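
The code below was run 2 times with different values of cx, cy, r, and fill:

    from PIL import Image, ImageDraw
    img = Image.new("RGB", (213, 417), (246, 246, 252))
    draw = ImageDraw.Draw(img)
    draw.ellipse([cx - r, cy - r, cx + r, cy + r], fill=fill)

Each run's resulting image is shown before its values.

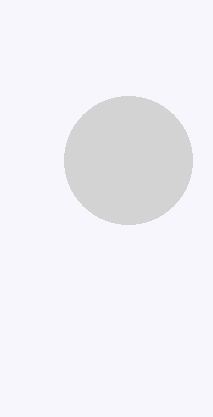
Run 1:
cx = 128
cy = 160
r = 64
fill = 'lightgray'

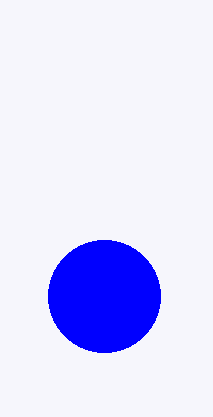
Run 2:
cx = 104, cy = 296, r = 56, fill = 'blue'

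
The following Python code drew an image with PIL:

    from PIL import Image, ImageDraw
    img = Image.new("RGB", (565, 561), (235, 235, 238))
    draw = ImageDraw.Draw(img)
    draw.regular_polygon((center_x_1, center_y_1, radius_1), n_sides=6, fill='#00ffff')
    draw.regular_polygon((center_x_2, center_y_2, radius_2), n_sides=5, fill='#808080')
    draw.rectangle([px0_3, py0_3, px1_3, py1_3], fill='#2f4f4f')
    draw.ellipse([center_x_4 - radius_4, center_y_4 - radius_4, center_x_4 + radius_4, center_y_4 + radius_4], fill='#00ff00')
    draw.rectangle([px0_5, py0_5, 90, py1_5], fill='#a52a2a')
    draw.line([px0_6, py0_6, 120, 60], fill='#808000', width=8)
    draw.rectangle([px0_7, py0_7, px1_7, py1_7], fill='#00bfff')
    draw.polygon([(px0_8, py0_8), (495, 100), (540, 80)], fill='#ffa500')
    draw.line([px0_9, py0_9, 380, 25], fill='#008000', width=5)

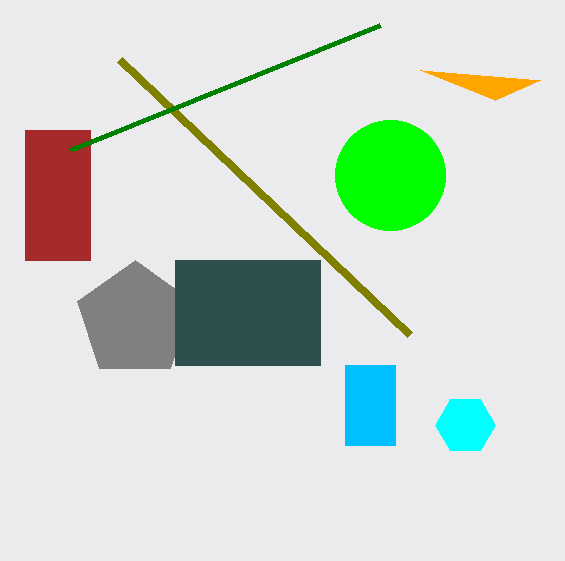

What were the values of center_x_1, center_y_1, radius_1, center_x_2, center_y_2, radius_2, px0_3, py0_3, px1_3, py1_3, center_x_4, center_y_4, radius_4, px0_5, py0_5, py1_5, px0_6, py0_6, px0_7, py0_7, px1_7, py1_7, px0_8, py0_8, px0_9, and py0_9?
center_x_1 = 465; center_y_1 = 425; radius_1 = 30; center_x_2 = 135; center_y_2 = 320; radius_2 = 60; px0_3 = 175; py0_3 = 260; px1_3 = 320; py1_3 = 365; center_x_4 = 390; center_y_4 = 175; radius_4 = 55; px0_5 = 25; py0_5 = 130; py1_5 = 260; px0_6 = 410; py0_6 = 335; px0_7 = 345; py0_7 = 365; px1_7 = 395; py1_7 = 445; px0_8 = 420; py0_8 = 70; px0_9 = 70; py0_9 = 150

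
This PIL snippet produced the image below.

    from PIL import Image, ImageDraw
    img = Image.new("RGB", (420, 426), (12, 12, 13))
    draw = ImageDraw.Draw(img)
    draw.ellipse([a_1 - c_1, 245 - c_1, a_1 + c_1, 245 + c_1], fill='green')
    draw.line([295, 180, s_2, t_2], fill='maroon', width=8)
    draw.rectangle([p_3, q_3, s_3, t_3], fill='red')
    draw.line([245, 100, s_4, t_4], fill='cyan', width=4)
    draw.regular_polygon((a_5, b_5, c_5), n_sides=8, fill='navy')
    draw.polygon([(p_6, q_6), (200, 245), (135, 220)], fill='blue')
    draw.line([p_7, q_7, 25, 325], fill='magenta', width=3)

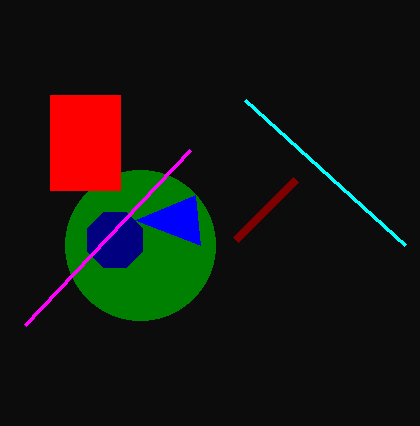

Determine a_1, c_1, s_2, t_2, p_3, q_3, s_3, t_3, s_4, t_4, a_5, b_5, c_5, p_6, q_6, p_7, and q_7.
a_1 = 140
c_1 = 75
s_2 = 235
t_2 = 240
p_3 = 50
q_3 = 95
s_3 = 120
t_3 = 190
s_4 = 405
t_4 = 245
a_5 = 115
b_5 = 240
c_5 = 30
p_6 = 195
q_6 = 195
p_7 = 190
q_7 = 150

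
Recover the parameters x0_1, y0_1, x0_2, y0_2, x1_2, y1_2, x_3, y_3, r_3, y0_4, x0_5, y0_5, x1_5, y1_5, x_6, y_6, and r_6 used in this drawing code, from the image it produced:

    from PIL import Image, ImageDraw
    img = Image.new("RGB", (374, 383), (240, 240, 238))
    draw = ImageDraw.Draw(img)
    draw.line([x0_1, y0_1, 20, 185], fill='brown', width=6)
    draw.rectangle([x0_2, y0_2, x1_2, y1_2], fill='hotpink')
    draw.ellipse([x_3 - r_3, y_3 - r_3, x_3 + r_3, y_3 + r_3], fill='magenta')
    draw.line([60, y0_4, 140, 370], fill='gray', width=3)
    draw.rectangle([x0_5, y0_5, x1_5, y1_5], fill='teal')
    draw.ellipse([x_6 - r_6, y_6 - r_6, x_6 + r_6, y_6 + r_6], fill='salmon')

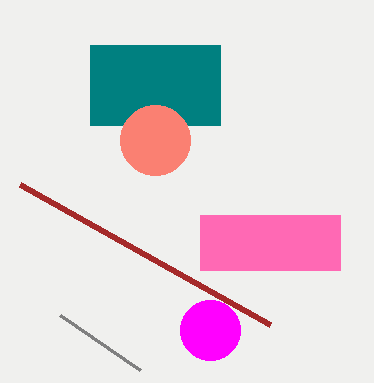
x0_1 = 270; y0_1 = 325; x0_2 = 200; y0_2 = 215; x1_2 = 340; y1_2 = 270; x_3 = 210; y_3 = 330; r_3 = 30; y0_4 = 315; x0_5 = 90; y0_5 = 45; x1_5 = 220; y1_5 = 125; x_6 = 155; y_6 = 140; r_6 = 35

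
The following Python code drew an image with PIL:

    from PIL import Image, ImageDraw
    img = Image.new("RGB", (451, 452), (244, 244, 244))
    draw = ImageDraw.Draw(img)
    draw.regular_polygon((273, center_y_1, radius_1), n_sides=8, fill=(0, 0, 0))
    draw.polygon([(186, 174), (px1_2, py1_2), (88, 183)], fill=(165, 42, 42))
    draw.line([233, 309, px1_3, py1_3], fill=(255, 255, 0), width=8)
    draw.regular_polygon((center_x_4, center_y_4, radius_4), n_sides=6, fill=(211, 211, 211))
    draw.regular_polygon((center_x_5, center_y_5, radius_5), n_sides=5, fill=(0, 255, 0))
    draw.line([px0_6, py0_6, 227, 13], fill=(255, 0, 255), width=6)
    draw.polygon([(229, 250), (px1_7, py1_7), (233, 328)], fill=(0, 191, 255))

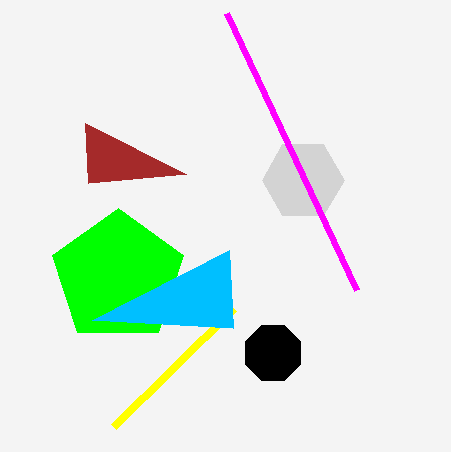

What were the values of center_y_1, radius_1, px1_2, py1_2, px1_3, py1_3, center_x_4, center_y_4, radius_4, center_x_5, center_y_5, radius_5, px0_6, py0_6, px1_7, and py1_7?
center_y_1 = 353, radius_1 = 30, px1_2 = 85, py1_2 = 123, px1_3 = 113, py1_3 = 427, center_x_4 = 303, center_y_4 = 180, radius_4 = 41, center_x_5 = 118, center_y_5 = 277, radius_5 = 69, px0_6 = 357, py0_6 = 290, px1_7 = 92, py1_7 = 320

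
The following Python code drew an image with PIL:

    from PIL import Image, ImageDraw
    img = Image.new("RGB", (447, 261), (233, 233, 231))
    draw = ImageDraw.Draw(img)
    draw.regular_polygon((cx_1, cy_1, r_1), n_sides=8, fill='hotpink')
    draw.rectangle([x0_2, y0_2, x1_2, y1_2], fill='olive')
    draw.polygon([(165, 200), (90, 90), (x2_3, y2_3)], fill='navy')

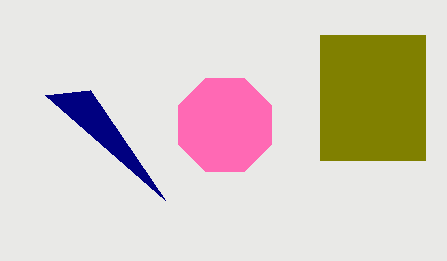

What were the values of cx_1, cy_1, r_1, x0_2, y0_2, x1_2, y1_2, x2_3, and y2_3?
cx_1 = 225
cy_1 = 125
r_1 = 50
x0_2 = 320
y0_2 = 35
x1_2 = 425
y1_2 = 160
x2_3 = 45
y2_3 = 95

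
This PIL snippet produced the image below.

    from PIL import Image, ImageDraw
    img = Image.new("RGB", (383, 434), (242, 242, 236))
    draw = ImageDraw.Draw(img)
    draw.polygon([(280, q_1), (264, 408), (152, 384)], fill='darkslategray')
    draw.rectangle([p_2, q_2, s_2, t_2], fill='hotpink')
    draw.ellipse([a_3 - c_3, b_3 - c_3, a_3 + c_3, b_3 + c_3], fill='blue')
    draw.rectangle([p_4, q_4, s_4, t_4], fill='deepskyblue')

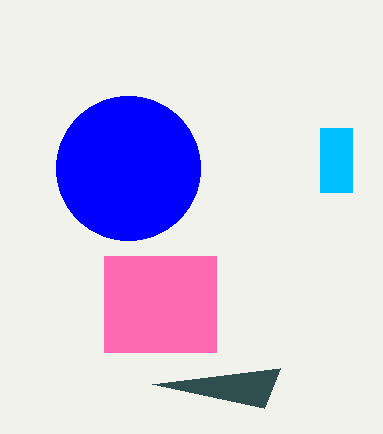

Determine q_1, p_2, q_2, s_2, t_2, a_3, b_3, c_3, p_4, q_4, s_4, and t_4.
q_1 = 368, p_2 = 104, q_2 = 256, s_2 = 216, t_2 = 352, a_3 = 128, b_3 = 168, c_3 = 72, p_4 = 320, q_4 = 128, s_4 = 352, t_4 = 192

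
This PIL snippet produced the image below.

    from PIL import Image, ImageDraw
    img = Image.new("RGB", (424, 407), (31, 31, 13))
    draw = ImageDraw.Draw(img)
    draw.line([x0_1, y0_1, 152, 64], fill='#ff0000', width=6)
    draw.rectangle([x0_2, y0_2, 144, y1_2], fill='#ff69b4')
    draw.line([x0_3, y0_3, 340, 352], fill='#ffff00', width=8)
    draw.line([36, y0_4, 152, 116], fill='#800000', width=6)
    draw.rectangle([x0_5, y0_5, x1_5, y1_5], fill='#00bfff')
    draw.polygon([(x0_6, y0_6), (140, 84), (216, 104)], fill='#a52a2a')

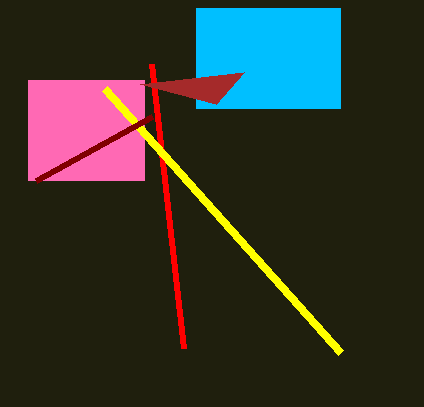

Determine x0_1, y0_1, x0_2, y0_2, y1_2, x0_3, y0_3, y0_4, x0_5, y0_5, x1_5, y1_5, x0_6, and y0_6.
x0_1 = 184; y0_1 = 348; x0_2 = 28; y0_2 = 80; y1_2 = 180; x0_3 = 104; y0_3 = 88; y0_4 = 180; x0_5 = 196; y0_5 = 8; x1_5 = 340; y1_5 = 108; x0_6 = 244; y0_6 = 72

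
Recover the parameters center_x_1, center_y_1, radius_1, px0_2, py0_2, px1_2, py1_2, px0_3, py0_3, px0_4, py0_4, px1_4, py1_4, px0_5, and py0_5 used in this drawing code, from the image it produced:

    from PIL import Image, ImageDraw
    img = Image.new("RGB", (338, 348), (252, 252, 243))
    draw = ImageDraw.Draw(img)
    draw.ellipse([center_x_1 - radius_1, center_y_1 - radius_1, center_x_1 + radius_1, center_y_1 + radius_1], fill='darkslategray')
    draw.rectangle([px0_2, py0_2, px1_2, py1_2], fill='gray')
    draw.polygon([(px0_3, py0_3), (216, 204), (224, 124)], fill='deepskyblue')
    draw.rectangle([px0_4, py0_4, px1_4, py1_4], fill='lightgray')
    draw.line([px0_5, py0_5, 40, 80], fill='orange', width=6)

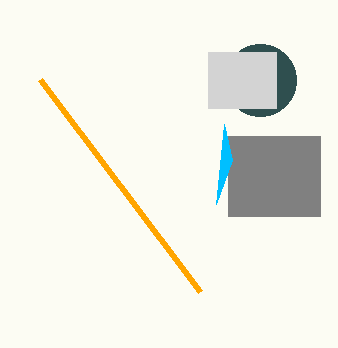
center_x_1 = 260
center_y_1 = 80
radius_1 = 36
px0_2 = 228
py0_2 = 136
px1_2 = 320
py1_2 = 216
px0_3 = 232
py0_3 = 160
px0_4 = 208
py0_4 = 52
px1_4 = 276
py1_4 = 108
px0_5 = 200
py0_5 = 292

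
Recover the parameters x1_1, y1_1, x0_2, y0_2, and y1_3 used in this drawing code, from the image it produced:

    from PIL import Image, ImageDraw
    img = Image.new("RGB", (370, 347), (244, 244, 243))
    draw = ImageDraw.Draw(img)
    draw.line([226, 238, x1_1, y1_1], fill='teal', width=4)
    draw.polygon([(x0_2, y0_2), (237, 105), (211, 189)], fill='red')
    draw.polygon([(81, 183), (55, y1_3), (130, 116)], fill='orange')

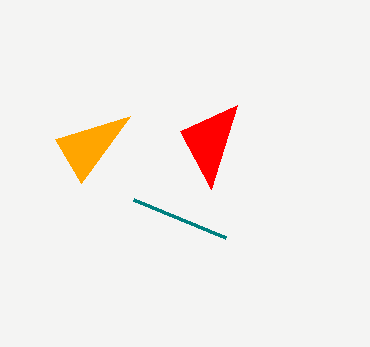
x1_1 = 134; y1_1 = 200; x0_2 = 180; y0_2 = 131; y1_3 = 139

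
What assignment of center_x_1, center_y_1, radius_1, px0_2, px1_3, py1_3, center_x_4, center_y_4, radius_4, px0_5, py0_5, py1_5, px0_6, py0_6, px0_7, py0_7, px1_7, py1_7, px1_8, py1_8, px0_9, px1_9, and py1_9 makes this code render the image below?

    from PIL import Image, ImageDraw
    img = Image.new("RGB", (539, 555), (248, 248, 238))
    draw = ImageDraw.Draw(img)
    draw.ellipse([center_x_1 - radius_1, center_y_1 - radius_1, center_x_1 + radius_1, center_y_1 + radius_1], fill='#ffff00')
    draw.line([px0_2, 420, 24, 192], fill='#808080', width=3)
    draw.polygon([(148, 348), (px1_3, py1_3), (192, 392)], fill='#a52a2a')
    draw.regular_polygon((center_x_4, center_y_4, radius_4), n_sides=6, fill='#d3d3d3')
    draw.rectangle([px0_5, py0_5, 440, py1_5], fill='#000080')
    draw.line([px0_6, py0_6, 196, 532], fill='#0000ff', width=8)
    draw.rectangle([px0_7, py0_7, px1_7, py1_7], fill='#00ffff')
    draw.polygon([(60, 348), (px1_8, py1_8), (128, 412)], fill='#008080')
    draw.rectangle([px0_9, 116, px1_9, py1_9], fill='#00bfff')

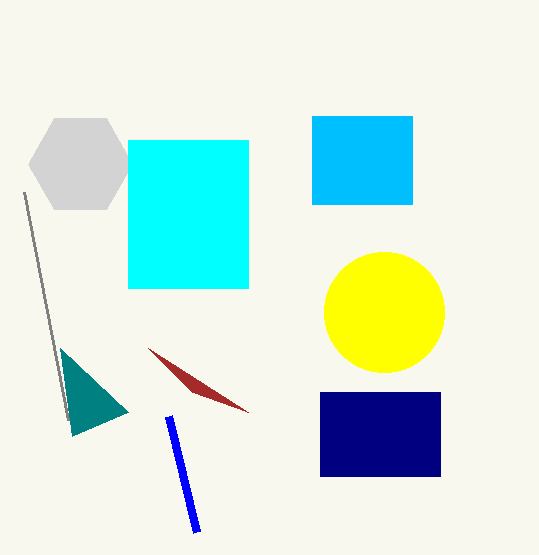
center_x_1 = 384, center_y_1 = 312, radius_1 = 60, px0_2 = 68, px1_3 = 248, py1_3 = 412, center_x_4 = 80, center_y_4 = 164, radius_4 = 52, px0_5 = 320, py0_5 = 392, py1_5 = 476, px0_6 = 168, py0_6 = 416, px0_7 = 128, py0_7 = 140, px1_7 = 248, py1_7 = 288, px1_8 = 72, py1_8 = 436, px0_9 = 312, px1_9 = 412, py1_9 = 204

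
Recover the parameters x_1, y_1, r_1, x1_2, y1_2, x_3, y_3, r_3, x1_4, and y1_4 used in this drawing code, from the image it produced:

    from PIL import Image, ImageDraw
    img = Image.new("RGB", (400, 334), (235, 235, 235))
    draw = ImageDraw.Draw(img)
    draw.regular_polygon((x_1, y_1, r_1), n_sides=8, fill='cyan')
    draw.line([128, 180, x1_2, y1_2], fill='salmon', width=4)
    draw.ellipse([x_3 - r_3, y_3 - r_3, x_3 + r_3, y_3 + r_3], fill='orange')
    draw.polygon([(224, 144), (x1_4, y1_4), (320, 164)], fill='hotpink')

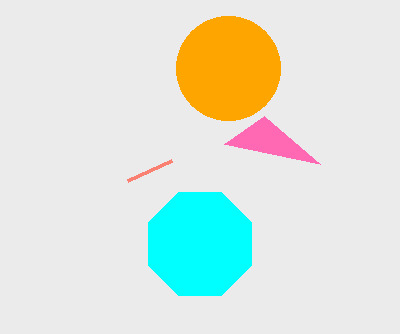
x_1 = 200; y_1 = 244; r_1 = 56; x1_2 = 172; y1_2 = 160; x_3 = 228; y_3 = 68; r_3 = 52; x1_4 = 264; y1_4 = 116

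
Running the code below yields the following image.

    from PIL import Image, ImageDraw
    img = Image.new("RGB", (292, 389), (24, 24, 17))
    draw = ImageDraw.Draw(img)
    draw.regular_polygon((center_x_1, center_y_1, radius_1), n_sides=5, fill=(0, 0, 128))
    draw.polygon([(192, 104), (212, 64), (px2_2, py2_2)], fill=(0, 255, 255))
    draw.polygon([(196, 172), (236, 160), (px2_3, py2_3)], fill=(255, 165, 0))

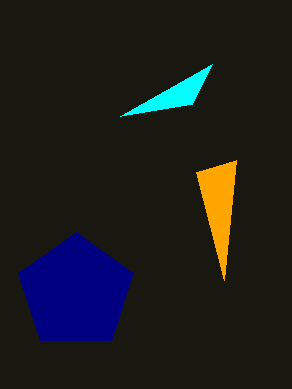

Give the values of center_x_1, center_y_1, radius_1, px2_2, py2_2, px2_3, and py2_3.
center_x_1 = 76
center_y_1 = 292
radius_1 = 60
px2_2 = 120
py2_2 = 116
px2_3 = 224
py2_3 = 280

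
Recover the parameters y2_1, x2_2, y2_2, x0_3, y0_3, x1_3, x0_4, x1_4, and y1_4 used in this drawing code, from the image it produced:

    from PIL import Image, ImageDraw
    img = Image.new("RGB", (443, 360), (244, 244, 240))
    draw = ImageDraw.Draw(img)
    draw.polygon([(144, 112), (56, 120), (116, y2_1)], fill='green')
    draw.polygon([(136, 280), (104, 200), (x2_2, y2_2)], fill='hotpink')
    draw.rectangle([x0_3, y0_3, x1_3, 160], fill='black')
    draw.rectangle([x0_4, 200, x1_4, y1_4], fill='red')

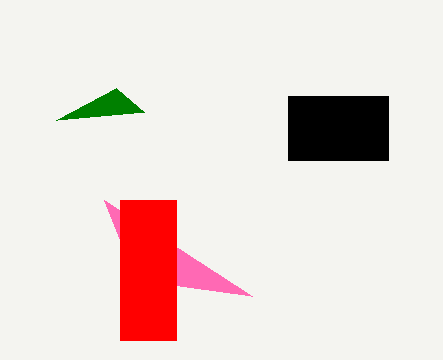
y2_1 = 88, x2_2 = 252, y2_2 = 296, x0_3 = 288, y0_3 = 96, x1_3 = 388, x0_4 = 120, x1_4 = 176, y1_4 = 340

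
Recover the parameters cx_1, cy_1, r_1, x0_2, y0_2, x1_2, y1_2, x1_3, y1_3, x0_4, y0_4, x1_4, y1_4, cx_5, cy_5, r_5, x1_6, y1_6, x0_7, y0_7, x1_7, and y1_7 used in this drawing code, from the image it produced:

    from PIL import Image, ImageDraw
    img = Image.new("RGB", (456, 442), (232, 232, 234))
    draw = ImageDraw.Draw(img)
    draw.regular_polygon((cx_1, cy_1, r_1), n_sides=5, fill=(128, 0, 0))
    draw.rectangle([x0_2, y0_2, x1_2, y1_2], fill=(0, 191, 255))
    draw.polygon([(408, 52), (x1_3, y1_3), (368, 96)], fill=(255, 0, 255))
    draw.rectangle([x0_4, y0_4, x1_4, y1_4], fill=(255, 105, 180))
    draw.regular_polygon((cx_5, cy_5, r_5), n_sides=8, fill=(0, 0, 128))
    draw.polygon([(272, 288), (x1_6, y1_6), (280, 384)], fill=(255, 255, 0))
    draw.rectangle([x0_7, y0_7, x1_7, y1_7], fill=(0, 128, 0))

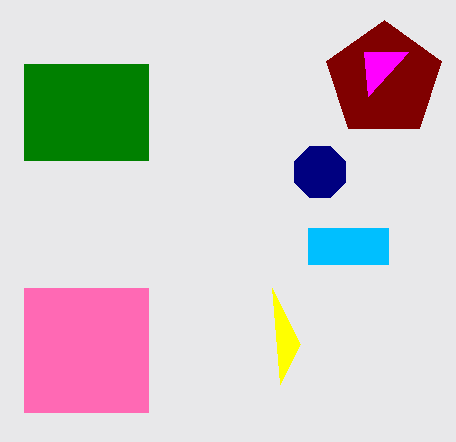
cx_1 = 384; cy_1 = 80; r_1 = 60; x0_2 = 308; y0_2 = 228; x1_2 = 388; y1_2 = 264; x1_3 = 364; y1_3 = 52; x0_4 = 24; y0_4 = 288; x1_4 = 148; y1_4 = 412; cx_5 = 320; cy_5 = 172; r_5 = 28; x1_6 = 300; y1_6 = 344; x0_7 = 24; y0_7 = 64; x1_7 = 148; y1_7 = 160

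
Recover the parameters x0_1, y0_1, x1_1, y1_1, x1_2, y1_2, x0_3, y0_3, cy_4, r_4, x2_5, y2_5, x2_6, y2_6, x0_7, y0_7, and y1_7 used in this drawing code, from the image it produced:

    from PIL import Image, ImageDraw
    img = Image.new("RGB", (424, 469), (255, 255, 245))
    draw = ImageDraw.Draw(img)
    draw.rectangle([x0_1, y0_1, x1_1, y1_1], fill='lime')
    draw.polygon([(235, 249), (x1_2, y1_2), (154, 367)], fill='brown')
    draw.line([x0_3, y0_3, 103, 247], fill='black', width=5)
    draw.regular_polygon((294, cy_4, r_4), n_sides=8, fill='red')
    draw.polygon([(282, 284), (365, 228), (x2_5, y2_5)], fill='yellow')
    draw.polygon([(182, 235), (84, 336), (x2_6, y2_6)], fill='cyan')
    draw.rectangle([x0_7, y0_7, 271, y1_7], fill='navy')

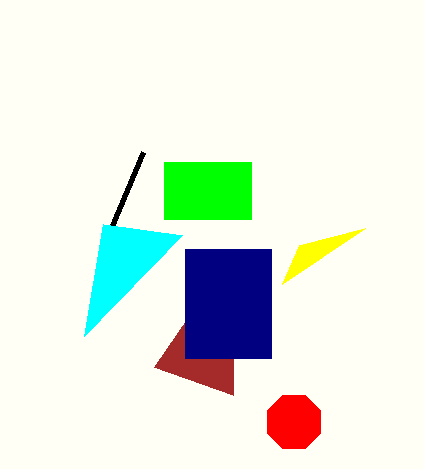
x0_1 = 164
y0_1 = 162
x1_1 = 251
y1_1 = 219
x1_2 = 233
y1_2 = 395
x0_3 = 143
y0_3 = 152
cy_4 = 422
r_4 = 29
x2_5 = 299
y2_5 = 245
x2_6 = 103
y2_6 = 224
x0_7 = 185
y0_7 = 249
y1_7 = 358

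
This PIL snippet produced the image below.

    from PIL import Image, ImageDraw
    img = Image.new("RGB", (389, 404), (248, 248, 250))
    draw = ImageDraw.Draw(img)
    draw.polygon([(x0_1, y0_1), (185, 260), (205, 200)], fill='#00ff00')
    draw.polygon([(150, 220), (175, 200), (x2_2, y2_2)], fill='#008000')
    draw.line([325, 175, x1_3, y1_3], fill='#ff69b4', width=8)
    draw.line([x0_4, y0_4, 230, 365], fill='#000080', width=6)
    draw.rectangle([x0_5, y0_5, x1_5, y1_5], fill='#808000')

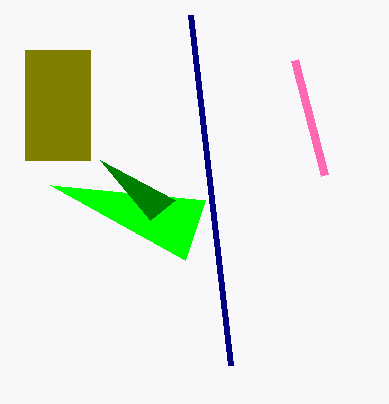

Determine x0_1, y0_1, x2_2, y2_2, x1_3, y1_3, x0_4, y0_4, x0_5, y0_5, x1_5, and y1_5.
x0_1 = 50, y0_1 = 185, x2_2 = 100, y2_2 = 160, x1_3 = 295, y1_3 = 60, x0_4 = 190, y0_4 = 15, x0_5 = 25, y0_5 = 50, x1_5 = 90, y1_5 = 160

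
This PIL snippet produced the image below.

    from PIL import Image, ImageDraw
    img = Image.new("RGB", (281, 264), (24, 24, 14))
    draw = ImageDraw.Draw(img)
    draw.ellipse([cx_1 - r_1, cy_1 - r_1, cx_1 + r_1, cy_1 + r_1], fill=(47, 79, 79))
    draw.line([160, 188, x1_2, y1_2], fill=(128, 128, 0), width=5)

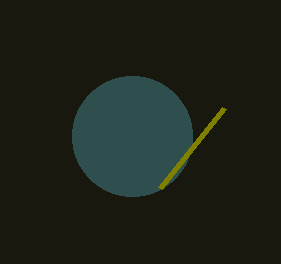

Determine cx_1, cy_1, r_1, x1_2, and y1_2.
cx_1 = 132
cy_1 = 136
r_1 = 60
x1_2 = 224
y1_2 = 108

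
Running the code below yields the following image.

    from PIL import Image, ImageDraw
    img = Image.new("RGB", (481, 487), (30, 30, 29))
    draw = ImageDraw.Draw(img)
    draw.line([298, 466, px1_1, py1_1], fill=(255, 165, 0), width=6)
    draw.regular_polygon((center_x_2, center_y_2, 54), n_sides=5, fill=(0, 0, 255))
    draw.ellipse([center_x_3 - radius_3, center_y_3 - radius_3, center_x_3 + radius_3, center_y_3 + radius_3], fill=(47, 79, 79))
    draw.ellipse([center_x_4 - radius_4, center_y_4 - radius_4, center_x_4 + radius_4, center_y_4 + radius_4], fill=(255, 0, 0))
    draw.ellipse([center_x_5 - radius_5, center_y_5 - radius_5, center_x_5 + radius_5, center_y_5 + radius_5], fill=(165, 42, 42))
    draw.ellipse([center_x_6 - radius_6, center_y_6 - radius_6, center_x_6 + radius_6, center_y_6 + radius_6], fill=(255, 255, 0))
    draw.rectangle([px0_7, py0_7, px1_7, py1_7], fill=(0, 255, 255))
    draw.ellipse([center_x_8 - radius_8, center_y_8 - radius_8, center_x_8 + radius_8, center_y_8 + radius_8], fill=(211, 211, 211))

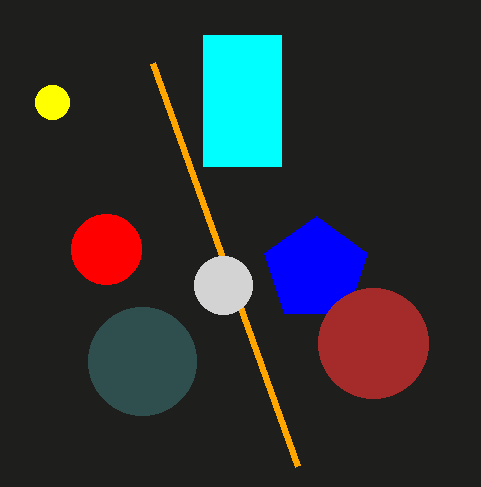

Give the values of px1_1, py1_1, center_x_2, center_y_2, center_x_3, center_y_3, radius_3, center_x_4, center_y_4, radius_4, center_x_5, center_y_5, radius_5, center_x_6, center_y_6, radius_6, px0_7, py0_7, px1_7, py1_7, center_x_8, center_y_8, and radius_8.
px1_1 = 153
py1_1 = 63
center_x_2 = 316
center_y_2 = 270
center_x_3 = 142
center_y_3 = 361
radius_3 = 54
center_x_4 = 106
center_y_4 = 249
radius_4 = 35
center_x_5 = 373
center_y_5 = 343
radius_5 = 55
center_x_6 = 52
center_y_6 = 102
radius_6 = 17
px0_7 = 203
py0_7 = 35
px1_7 = 281
py1_7 = 166
center_x_8 = 223
center_y_8 = 285
radius_8 = 29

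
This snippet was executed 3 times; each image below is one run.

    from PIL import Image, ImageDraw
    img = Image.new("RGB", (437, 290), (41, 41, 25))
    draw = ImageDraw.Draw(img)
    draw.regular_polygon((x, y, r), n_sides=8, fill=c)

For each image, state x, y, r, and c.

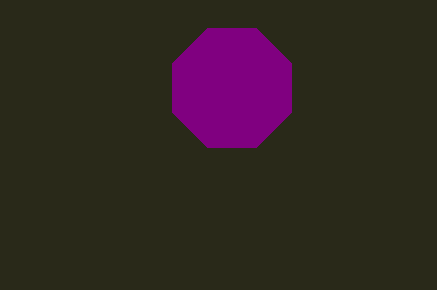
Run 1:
x = 232
y = 88
r = 64
c = 'purple'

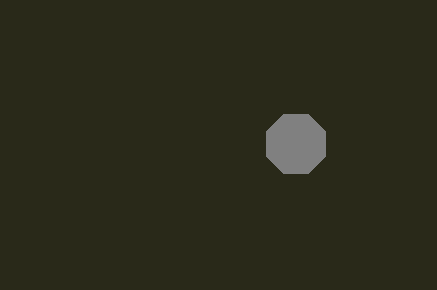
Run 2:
x = 296; y = 144; r = 32; c = 'gray'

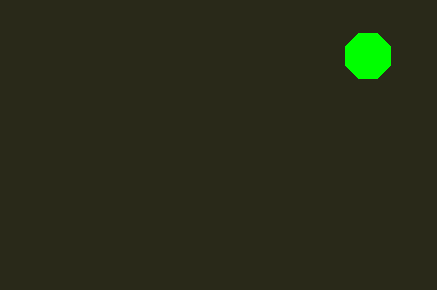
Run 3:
x = 368; y = 56; r = 24; c = 'lime'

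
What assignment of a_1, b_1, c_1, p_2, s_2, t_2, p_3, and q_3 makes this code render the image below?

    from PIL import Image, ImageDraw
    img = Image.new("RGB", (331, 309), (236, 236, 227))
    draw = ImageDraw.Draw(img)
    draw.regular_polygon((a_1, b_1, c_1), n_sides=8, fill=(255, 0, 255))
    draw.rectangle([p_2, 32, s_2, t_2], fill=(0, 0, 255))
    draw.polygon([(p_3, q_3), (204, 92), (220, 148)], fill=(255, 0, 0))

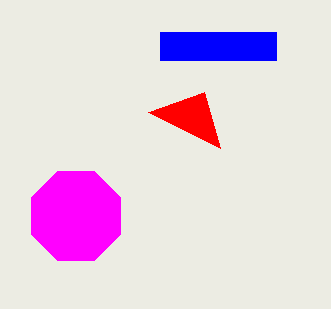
a_1 = 76
b_1 = 216
c_1 = 48
p_2 = 160
s_2 = 276
t_2 = 60
p_3 = 148
q_3 = 112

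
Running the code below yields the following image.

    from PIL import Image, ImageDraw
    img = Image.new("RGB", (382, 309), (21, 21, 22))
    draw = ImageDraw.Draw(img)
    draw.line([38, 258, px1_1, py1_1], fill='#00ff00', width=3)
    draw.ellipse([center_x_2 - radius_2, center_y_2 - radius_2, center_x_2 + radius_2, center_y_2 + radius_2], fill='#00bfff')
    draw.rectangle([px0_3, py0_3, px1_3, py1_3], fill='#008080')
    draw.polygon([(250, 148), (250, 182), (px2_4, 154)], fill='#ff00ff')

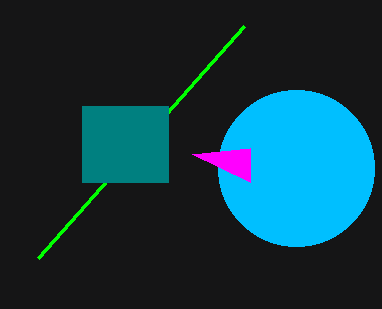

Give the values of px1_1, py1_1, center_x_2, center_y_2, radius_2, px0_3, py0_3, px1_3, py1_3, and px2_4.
px1_1 = 244; py1_1 = 26; center_x_2 = 296; center_y_2 = 168; radius_2 = 78; px0_3 = 82; py0_3 = 106; px1_3 = 168; py1_3 = 182; px2_4 = 192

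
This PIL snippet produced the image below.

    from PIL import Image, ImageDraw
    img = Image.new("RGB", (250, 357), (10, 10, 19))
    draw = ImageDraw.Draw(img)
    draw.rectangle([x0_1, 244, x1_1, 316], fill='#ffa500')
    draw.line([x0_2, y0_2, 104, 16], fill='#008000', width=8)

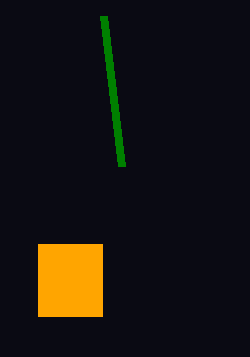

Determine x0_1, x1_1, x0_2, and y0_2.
x0_1 = 38
x1_1 = 102
x0_2 = 122
y0_2 = 166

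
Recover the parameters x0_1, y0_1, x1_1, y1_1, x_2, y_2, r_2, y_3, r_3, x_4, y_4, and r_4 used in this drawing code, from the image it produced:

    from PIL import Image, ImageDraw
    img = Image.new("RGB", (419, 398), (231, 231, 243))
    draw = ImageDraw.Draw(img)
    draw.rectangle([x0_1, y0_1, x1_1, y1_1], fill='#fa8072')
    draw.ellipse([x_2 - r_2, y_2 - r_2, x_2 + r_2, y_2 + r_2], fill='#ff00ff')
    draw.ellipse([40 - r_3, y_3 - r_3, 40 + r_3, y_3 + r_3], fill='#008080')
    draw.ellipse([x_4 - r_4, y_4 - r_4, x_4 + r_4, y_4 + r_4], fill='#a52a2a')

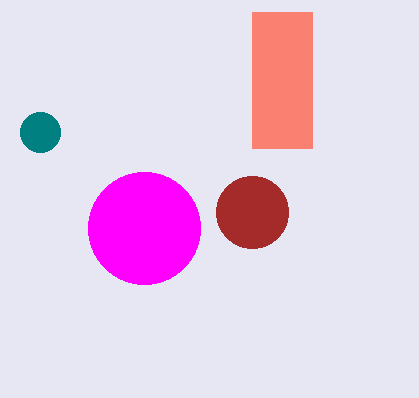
x0_1 = 252, y0_1 = 12, x1_1 = 312, y1_1 = 148, x_2 = 144, y_2 = 228, r_2 = 56, y_3 = 132, r_3 = 20, x_4 = 252, y_4 = 212, r_4 = 36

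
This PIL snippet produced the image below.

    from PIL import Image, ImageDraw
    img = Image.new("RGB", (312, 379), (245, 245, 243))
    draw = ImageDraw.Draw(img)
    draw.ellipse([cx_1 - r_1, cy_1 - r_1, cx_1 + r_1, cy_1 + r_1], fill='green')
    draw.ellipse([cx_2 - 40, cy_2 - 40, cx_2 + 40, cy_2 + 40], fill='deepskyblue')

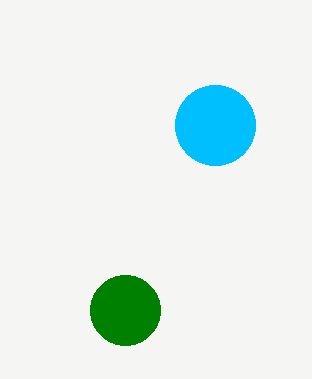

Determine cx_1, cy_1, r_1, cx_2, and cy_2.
cx_1 = 125, cy_1 = 310, r_1 = 35, cx_2 = 215, cy_2 = 125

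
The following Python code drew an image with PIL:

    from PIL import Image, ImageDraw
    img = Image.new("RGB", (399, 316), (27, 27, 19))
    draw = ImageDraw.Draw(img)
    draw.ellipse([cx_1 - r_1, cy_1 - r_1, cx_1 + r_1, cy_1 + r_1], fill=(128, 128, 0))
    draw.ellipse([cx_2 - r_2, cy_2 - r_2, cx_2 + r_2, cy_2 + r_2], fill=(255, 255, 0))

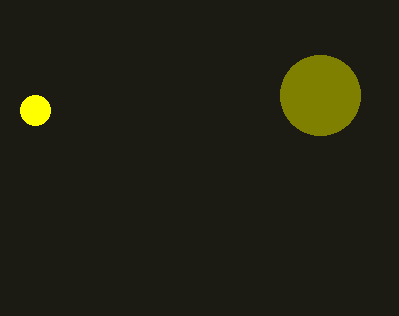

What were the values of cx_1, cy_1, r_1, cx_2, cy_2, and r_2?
cx_1 = 320, cy_1 = 95, r_1 = 40, cx_2 = 35, cy_2 = 110, r_2 = 15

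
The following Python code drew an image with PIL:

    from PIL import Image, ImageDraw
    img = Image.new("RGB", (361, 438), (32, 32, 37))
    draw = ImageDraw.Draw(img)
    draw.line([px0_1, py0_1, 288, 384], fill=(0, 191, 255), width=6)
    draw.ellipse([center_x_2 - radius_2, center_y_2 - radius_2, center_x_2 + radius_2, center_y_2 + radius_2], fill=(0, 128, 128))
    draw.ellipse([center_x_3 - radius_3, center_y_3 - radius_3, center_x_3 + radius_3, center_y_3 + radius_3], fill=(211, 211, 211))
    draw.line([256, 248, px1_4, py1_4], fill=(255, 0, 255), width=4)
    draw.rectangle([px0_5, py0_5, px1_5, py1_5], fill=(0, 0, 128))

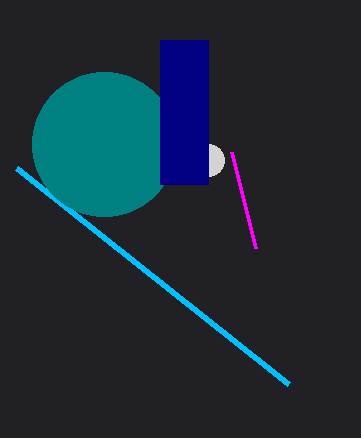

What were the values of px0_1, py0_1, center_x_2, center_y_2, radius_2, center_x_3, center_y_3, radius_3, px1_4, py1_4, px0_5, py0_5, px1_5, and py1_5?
px0_1 = 16
py0_1 = 168
center_x_2 = 104
center_y_2 = 144
radius_2 = 72
center_x_3 = 208
center_y_3 = 160
radius_3 = 16
px1_4 = 232
py1_4 = 152
px0_5 = 160
py0_5 = 40
px1_5 = 208
py1_5 = 184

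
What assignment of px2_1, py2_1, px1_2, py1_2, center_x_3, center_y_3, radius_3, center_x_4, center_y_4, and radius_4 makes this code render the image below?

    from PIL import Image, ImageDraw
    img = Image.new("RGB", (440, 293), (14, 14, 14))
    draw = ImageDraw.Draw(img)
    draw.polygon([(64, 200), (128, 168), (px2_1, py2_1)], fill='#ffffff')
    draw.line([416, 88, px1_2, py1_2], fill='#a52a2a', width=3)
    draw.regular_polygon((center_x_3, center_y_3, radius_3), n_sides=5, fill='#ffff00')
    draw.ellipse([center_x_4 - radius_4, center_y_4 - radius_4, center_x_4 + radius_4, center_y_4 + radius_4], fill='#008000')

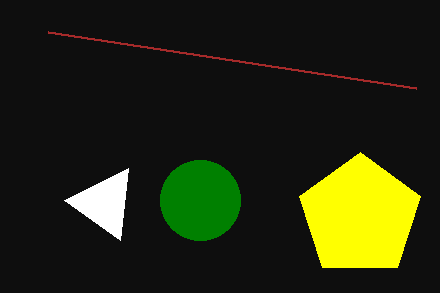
px2_1 = 120
py2_1 = 240
px1_2 = 48
py1_2 = 32
center_x_3 = 360
center_y_3 = 216
radius_3 = 64
center_x_4 = 200
center_y_4 = 200
radius_4 = 40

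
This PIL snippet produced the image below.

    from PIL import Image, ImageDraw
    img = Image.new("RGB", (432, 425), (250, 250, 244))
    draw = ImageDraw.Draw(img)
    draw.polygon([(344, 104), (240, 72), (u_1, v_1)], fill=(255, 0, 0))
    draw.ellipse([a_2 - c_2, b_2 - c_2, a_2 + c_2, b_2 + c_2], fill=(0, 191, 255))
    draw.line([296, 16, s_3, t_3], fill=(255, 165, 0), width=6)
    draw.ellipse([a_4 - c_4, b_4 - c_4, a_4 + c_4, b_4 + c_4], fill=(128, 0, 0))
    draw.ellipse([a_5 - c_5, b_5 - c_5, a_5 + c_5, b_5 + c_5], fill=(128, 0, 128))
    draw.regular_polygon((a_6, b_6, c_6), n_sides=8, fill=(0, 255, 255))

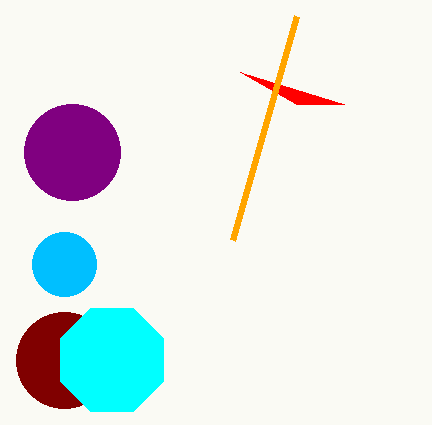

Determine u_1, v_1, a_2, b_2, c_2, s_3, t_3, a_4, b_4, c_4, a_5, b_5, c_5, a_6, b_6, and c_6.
u_1 = 296
v_1 = 104
a_2 = 64
b_2 = 264
c_2 = 32
s_3 = 232
t_3 = 240
a_4 = 64
b_4 = 360
c_4 = 48
a_5 = 72
b_5 = 152
c_5 = 48
a_6 = 112
b_6 = 360
c_6 = 56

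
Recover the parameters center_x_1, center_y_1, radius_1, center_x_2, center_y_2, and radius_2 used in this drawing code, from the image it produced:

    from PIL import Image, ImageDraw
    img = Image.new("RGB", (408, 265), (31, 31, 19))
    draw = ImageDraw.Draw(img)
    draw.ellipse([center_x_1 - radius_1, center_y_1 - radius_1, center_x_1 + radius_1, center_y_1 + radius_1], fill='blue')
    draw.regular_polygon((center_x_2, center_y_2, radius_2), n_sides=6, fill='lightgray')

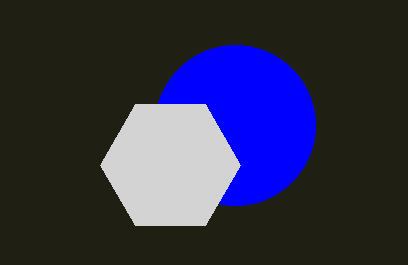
center_x_1 = 235
center_y_1 = 125
radius_1 = 80
center_x_2 = 170
center_y_2 = 165
radius_2 = 70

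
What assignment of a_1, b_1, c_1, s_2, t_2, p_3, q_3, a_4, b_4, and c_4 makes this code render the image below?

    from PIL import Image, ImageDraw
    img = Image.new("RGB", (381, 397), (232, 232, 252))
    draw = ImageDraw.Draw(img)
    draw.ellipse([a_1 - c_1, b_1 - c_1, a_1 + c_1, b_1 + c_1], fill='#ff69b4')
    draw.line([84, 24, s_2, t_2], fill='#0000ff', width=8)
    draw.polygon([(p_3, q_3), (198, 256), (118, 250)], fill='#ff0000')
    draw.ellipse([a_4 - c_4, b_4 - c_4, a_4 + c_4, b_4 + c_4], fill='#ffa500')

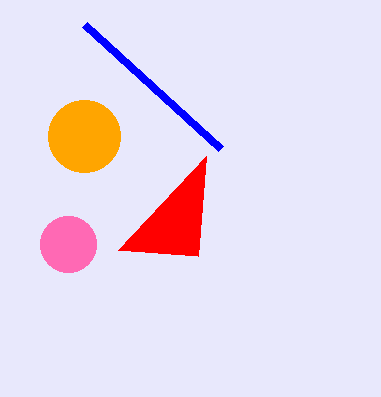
a_1 = 68
b_1 = 244
c_1 = 28
s_2 = 220
t_2 = 148
p_3 = 206
q_3 = 156
a_4 = 84
b_4 = 136
c_4 = 36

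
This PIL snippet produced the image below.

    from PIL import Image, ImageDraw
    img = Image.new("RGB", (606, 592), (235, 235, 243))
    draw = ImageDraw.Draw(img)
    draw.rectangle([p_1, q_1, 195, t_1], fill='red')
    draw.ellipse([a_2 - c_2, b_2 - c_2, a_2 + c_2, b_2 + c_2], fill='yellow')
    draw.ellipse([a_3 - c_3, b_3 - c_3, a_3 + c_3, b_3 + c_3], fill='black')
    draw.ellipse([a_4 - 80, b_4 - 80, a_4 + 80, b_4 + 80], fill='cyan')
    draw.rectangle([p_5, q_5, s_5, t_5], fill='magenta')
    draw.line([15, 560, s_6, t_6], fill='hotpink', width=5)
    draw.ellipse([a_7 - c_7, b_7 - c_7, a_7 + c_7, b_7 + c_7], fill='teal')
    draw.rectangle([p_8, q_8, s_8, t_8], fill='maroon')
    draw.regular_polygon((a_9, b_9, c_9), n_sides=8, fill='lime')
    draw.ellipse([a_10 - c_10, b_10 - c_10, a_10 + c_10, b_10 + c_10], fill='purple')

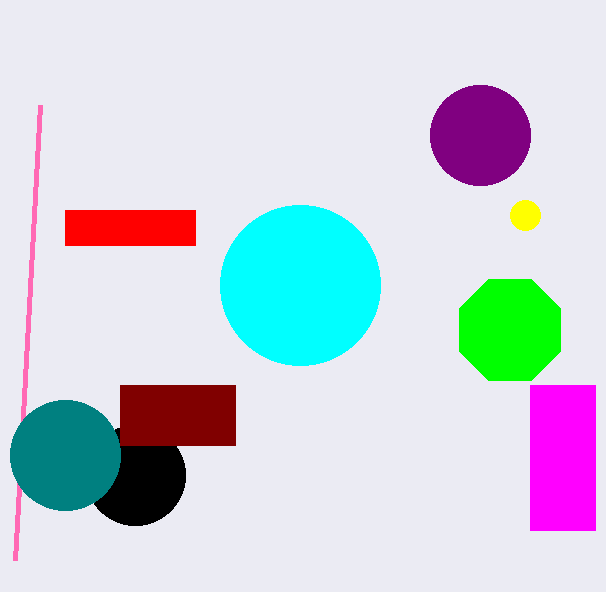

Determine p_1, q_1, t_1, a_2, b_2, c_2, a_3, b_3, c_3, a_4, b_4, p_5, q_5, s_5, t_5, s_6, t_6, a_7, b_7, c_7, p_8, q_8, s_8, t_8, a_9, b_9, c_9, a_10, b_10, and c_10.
p_1 = 65; q_1 = 210; t_1 = 245; a_2 = 525; b_2 = 215; c_2 = 15; a_3 = 135; b_3 = 475; c_3 = 50; a_4 = 300; b_4 = 285; p_5 = 530; q_5 = 385; s_5 = 595; t_5 = 530; s_6 = 40; t_6 = 105; a_7 = 65; b_7 = 455; c_7 = 55; p_8 = 120; q_8 = 385; s_8 = 235; t_8 = 445; a_9 = 510; b_9 = 330; c_9 = 55; a_10 = 480; b_10 = 135; c_10 = 50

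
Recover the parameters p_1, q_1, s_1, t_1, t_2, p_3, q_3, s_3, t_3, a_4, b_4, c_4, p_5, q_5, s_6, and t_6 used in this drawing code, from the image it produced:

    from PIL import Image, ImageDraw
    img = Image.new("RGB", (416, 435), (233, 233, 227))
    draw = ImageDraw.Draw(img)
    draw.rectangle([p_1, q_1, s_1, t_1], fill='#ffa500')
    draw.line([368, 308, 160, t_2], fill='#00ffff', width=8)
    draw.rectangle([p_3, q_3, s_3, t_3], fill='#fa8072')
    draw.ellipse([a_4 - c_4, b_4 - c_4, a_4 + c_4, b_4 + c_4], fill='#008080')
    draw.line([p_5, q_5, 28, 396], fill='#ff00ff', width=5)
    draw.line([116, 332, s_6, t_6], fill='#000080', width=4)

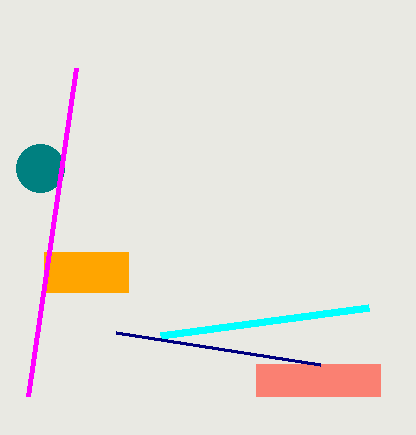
p_1 = 44, q_1 = 252, s_1 = 128, t_1 = 292, t_2 = 336, p_3 = 256, q_3 = 364, s_3 = 380, t_3 = 396, a_4 = 40, b_4 = 168, c_4 = 24, p_5 = 76, q_5 = 68, s_6 = 320, t_6 = 364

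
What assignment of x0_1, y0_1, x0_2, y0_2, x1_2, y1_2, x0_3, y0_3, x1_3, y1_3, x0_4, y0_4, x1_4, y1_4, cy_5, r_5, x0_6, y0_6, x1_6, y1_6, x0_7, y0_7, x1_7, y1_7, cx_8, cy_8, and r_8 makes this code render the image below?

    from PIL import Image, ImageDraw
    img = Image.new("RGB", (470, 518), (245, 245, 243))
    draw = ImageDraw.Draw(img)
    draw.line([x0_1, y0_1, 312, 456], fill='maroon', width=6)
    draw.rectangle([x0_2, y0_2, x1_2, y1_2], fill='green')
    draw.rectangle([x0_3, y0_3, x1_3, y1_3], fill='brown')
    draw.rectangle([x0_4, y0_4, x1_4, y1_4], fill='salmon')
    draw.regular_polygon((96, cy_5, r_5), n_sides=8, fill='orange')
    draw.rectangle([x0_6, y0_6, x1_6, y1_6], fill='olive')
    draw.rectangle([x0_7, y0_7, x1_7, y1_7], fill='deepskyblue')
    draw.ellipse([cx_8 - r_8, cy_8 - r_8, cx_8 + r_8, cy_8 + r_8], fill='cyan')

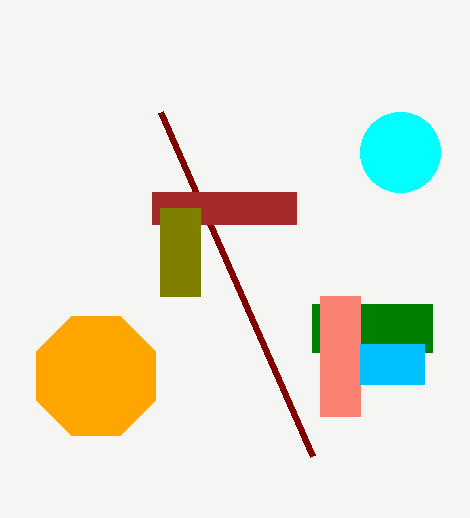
x0_1 = 160, y0_1 = 112, x0_2 = 312, y0_2 = 304, x1_2 = 432, y1_2 = 352, x0_3 = 152, y0_3 = 192, x1_3 = 296, y1_3 = 224, x0_4 = 320, y0_4 = 296, x1_4 = 360, y1_4 = 416, cy_5 = 376, r_5 = 64, x0_6 = 160, y0_6 = 208, x1_6 = 200, y1_6 = 296, x0_7 = 360, y0_7 = 344, x1_7 = 424, y1_7 = 384, cx_8 = 400, cy_8 = 152, r_8 = 40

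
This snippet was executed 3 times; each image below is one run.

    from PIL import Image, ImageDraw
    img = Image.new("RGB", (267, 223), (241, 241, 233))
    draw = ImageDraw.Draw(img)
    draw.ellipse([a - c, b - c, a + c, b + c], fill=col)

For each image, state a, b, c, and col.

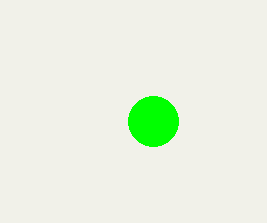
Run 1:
a = 153, b = 121, c = 25, col = 'lime'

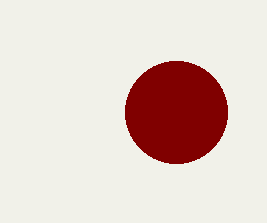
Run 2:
a = 176; b = 112; c = 51; col = 'maroon'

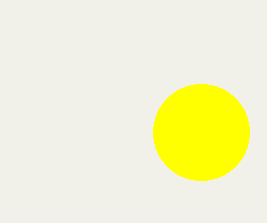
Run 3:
a = 201; b = 132; c = 48; col = 'yellow'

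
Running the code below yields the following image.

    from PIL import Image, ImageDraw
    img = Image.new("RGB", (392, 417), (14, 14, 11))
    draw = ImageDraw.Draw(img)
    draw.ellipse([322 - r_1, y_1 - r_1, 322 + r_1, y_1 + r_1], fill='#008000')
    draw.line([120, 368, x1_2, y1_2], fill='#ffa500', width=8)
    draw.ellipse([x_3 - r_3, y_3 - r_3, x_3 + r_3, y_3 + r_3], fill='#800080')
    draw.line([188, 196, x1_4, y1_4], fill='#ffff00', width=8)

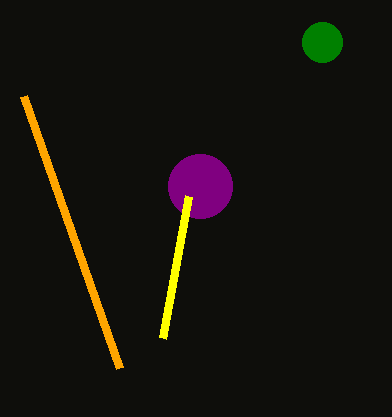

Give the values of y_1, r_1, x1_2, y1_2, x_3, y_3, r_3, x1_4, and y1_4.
y_1 = 42
r_1 = 20
x1_2 = 24
y1_2 = 96
x_3 = 200
y_3 = 186
r_3 = 32
x1_4 = 162
y1_4 = 338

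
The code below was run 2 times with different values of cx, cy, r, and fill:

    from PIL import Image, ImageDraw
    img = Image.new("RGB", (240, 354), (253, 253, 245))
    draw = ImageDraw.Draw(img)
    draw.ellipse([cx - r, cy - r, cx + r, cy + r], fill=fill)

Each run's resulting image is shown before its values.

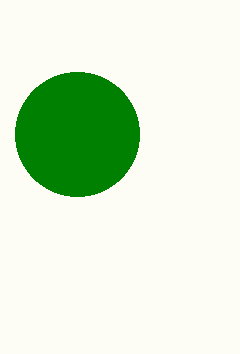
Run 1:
cx = 77; cy = 134; r = 62; fill = 'green'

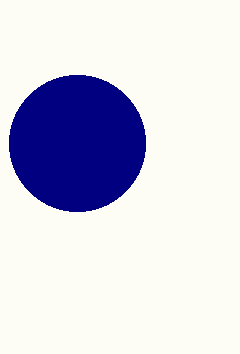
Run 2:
cx = 77; cy = 143; r = 68; fill = 'navy'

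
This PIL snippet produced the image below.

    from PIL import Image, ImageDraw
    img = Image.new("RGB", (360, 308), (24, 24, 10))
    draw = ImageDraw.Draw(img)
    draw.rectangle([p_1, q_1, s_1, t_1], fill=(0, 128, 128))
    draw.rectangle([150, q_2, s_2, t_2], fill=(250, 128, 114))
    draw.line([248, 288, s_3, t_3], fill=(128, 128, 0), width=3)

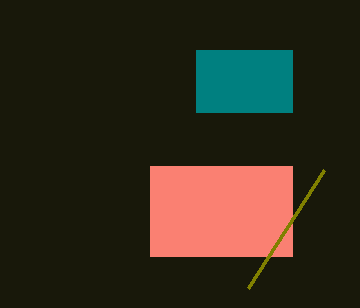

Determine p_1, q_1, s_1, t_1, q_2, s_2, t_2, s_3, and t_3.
p_1 = 196; q_1 = 50; s_1 = 292; t_1 = 112; q_2 = 166; s_2 = 292; t_2 = 256; s_3 = 324; t_3 = 170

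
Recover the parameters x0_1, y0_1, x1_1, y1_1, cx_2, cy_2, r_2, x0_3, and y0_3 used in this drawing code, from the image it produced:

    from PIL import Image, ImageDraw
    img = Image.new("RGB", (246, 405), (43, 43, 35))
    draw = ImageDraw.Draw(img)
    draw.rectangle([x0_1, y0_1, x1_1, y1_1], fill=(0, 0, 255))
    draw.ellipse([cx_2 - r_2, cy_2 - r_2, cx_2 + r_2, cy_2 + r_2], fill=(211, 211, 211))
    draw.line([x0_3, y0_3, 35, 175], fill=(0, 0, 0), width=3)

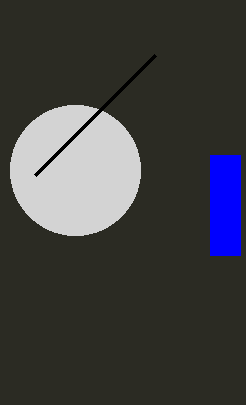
x0_1 = 210, y0_1 = 155, x1_1 = 240, y1_1 = 255, cx_2 = 75, cy_2 = 170, r_2 = 65, x0_3 = 155, y0_3 = 55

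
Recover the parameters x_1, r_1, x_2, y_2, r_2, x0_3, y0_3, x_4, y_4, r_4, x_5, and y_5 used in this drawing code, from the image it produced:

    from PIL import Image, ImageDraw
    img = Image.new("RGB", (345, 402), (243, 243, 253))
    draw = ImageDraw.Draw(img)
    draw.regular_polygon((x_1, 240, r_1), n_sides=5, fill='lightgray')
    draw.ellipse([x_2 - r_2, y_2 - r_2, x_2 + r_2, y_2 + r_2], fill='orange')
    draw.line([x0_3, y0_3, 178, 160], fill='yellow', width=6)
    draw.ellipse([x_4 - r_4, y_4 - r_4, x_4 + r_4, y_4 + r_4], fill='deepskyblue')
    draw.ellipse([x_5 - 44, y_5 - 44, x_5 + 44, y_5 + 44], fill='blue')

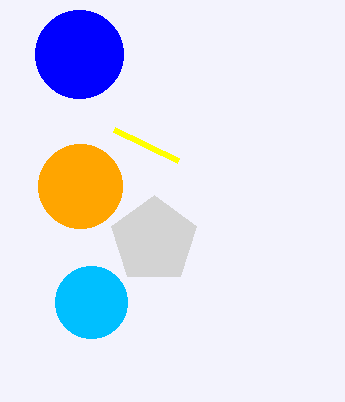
x_1 = 154, r_1 = 45, x_2 = 80, y_2 = 186, r_2 = 42, x0_3 = 114, y0_3 = 129, x_4 = 91, y_4 = 302, r_4 = 36, x_5 = 79, y_5 = 54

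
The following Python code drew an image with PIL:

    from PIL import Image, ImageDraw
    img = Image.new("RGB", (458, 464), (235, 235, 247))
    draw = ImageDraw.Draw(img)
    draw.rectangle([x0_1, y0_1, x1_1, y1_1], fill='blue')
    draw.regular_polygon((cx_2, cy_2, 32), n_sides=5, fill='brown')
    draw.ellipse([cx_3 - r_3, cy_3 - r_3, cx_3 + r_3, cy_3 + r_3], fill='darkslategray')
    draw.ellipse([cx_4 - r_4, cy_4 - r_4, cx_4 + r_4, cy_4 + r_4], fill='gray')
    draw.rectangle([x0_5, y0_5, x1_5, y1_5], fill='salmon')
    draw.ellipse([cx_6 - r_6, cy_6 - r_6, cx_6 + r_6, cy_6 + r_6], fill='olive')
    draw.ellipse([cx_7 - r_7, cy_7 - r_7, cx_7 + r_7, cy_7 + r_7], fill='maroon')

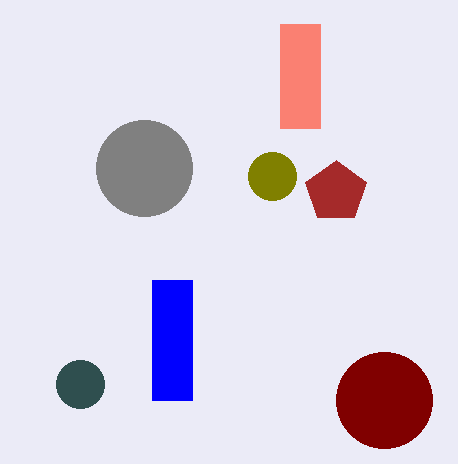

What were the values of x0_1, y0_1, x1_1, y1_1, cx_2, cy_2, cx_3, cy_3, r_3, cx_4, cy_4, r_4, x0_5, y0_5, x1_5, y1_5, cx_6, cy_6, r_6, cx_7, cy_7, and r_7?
x0_1 = 152
y0_1 = 280
x1_1 = 192
y1_1 = 400
cx_2 = 336
cy_2 = 192
cx_3 = 80
cy_3 = 384
r_3 = 24
cx_4 = 144
cy_4 = 168
r_4 = 48
x0_5 = 280
y0_5 = 24
x1_5 = 320
y1_5 = 128
cx_6 = 272
cy_6 = 176
r_6 = 24
cx_7 = 384
cy_7 = 400
r_7 = 48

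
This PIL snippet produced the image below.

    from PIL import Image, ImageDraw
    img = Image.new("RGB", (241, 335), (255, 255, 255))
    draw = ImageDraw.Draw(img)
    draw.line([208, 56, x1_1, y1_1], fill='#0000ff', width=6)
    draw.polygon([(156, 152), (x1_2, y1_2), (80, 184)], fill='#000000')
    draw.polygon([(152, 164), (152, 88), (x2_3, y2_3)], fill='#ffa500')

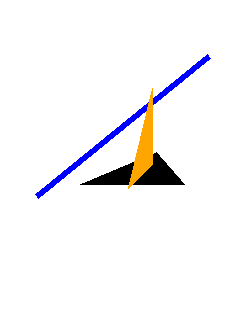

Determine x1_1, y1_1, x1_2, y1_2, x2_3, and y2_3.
x1_1 = 36, y1_1 = 196, x1_2 = 184, y1_2 = 184, x2_3 = 128, y2_3 = 188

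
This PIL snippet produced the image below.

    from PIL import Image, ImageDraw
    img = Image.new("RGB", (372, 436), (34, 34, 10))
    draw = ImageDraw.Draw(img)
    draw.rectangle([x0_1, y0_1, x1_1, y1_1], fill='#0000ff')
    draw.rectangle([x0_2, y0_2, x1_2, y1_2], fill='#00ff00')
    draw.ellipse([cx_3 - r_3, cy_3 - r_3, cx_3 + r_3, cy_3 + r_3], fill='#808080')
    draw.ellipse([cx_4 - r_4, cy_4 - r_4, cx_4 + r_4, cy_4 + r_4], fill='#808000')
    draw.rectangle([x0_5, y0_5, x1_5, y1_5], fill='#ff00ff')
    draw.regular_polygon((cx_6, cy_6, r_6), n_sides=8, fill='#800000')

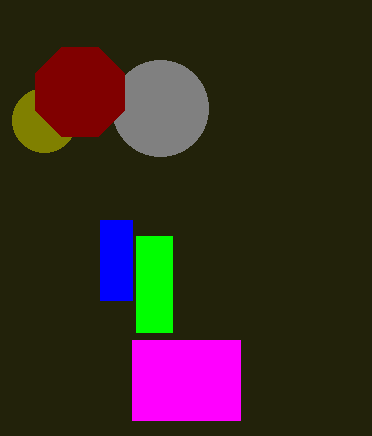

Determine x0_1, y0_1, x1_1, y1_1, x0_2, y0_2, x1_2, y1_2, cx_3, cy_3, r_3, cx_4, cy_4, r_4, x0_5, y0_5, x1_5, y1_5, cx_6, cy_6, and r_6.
x0_1 = 100
y0_1 = 220
x1_1 = 132
y1_1 = 300
x0_2 = 136
y0_2 = 236
x1_2 = 172
y1_2 = 332
cx_3 = 160
cy_3 = 108
r_3 = 48
cx_4 = 44
cy_4 = 120
r_4 = 32
x0_5 = 132
y0_5 = 340
x1_5 = 240
y1_5 = 420
cx_6 = 80
cy_6 = 92
r_6 = 48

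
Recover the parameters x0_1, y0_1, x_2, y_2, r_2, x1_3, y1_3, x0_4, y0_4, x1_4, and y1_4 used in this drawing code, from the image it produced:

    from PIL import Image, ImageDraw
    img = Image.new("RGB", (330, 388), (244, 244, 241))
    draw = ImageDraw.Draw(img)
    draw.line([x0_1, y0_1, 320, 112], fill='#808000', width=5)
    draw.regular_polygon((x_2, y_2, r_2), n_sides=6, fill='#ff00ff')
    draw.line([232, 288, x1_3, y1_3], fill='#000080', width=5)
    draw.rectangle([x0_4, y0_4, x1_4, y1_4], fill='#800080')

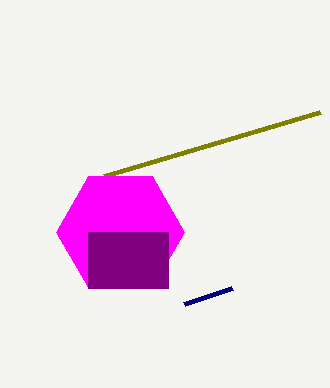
x0_1 = 104; y0_1 = 176; x_2 = 120; y_2 = 232; r_2 = 64; x1_3 = 184; y1_3 = 304; x0_4 = 88; y0_4 = 232; x1_4 = 168; y1_4 = 288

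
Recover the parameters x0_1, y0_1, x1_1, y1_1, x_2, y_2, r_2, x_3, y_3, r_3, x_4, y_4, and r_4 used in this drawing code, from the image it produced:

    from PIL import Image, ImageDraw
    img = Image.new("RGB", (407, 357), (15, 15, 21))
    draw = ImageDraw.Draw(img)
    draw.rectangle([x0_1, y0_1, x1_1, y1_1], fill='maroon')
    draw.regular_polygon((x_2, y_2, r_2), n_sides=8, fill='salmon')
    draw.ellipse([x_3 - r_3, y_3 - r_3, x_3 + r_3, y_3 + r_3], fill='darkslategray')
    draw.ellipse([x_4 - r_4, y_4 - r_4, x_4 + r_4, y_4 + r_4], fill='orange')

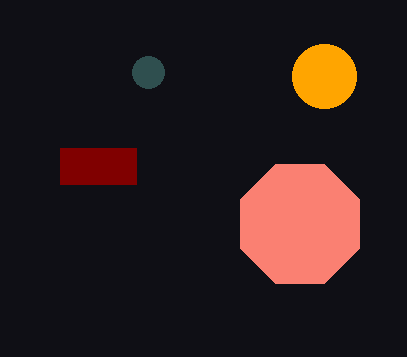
x0_1 = 60; y0_1 = 148; x1_1 = 136; y1_1 = 184; x_2 = 300; y_2 = 224; r_2 = 64; x_3 = 148; y_3 = 72; r_3 = 16; x_4 = 324; y_4 = 76; r_4 = 32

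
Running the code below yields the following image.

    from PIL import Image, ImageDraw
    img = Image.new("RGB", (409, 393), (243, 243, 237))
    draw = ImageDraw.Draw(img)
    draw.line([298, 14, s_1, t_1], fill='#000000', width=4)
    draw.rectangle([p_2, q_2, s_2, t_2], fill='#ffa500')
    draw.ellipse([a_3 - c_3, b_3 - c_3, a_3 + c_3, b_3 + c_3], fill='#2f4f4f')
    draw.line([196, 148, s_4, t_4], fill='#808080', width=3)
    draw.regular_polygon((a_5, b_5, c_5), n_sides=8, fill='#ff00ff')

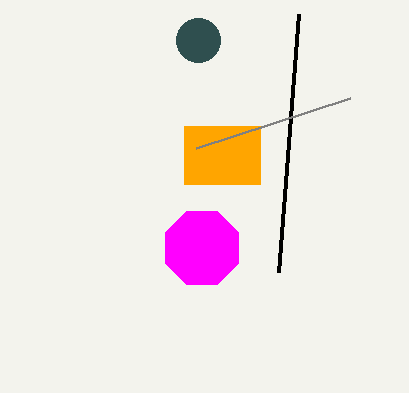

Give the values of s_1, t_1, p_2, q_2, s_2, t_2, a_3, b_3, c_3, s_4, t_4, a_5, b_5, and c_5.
s_1 = 278
t_1 = 272
p_2 = 184
q_2 = 126
s_2 = 260
t_2 = 184
a_3 = 198
b_3 = 40
c_3 = 22
s_4 = 350
t_4 = 98
a_5 = 202
b_5 = 248
c_5 = 40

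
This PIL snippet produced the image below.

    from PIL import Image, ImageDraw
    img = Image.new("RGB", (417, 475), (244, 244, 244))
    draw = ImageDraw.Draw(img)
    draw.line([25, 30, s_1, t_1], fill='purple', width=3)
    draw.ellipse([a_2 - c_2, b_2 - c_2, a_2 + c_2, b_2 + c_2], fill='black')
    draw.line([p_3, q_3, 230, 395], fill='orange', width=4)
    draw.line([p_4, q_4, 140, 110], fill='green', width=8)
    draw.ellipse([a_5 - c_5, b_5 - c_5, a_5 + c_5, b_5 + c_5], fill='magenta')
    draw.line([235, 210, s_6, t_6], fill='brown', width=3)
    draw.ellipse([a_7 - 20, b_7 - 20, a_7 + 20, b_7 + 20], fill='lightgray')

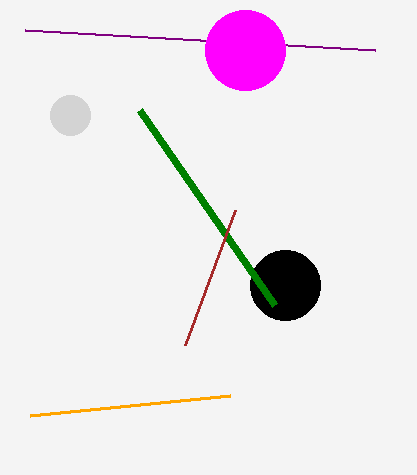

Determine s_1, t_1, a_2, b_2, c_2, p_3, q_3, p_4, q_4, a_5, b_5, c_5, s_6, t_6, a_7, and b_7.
s_1 = 375
t_1 = 50
a_2 = 285
b_2 = 285
c_2 = 35
p_3 = 30
q_3 = 415
p_4 = 275
q_4 = 305
a_5 = 245
b_5 = 50
c_5 = 40
s_6 = 185
t_6 = 345
a_7 = 70
b_7 = 115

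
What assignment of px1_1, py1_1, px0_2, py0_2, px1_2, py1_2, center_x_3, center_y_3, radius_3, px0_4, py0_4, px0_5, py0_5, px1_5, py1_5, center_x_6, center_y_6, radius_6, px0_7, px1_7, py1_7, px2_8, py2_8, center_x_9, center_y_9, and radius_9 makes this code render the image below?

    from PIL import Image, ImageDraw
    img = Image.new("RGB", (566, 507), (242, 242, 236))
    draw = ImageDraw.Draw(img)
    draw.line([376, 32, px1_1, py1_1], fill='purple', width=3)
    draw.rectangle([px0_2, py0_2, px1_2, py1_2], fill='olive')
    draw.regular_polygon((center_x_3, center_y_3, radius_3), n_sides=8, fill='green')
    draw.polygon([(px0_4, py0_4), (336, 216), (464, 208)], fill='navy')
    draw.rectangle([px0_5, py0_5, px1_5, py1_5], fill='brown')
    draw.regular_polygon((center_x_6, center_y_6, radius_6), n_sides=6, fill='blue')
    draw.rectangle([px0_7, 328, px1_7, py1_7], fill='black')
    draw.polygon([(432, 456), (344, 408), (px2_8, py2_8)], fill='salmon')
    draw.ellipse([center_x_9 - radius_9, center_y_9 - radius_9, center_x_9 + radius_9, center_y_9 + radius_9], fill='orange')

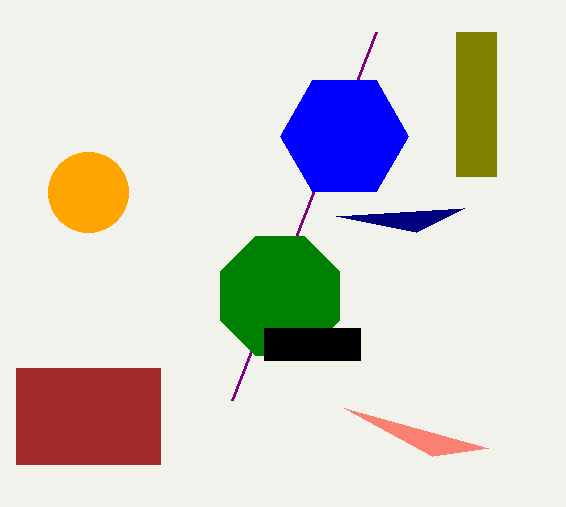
px1_1 = 232; py1_1 = 400; px0_2 = 456; py0_2 = 32; px1_2 = 496; py1_2 = 176; center_x_3 = 280; center_y_3 = 296; radius_3 = 64; px0_4 = 416; py0_4 = 232; px0_5 = 16; py0_5 = 368; px1_5 = 160; py1_5 = 464; center_x_6 = 344; center_y_6 = 136; radius_6 = 64; px0_7 = 264; px1_7 = 360; py1_7 = 360; px2_8 = 488; py2_8 = 448; center_x_9 = 88; center_y_9 = 192; radius_9 = 40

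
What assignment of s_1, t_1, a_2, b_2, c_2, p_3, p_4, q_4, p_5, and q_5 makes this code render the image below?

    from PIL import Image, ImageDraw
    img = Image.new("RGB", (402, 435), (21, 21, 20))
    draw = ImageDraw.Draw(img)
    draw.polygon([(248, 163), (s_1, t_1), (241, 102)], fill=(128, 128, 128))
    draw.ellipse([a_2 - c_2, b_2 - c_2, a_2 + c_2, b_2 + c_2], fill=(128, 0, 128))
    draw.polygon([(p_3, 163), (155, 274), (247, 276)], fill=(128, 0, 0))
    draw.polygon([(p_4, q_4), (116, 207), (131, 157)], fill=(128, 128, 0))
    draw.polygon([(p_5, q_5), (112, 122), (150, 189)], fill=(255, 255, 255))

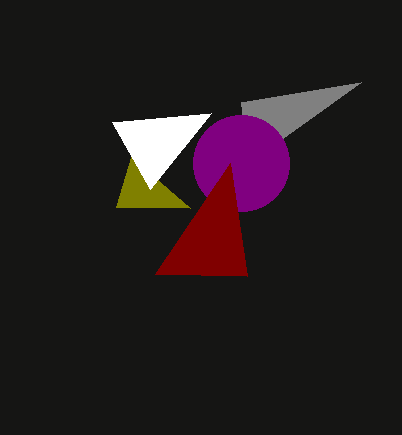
s_1 = 361, t_1 = 82, a_2 = 241, b_2 = 163, c_2 = 48, p_3 = 230, p_4 = 190, q_4 = 208, p_5 = 211, q_5 = 113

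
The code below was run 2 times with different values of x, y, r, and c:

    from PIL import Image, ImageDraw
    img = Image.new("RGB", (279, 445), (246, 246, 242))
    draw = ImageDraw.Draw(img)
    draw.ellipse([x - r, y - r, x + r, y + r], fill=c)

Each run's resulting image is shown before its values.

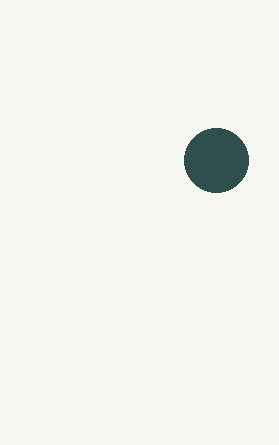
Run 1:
x = 216, y = 160, r = 32, c = 'darkslategray'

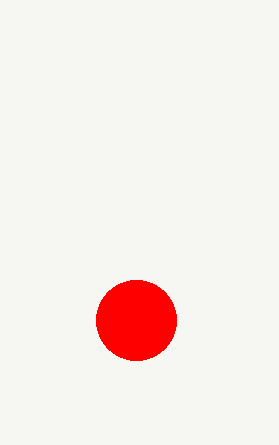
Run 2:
x = 136
y = 320
r = 40
c = 'red'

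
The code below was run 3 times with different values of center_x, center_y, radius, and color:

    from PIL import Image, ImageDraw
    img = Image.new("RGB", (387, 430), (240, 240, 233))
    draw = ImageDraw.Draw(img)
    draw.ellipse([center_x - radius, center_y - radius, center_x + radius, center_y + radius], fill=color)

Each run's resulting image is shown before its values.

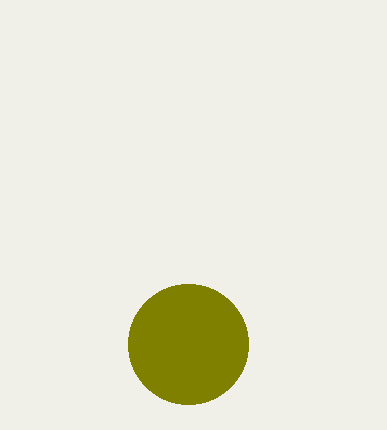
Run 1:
center_x = 188; center_y = 344; radius = 60; color = 'olive'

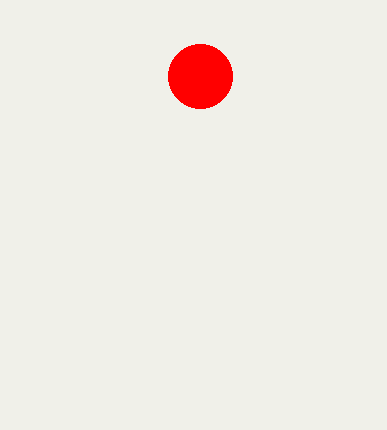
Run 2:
center_x = 200; center_y = 76; radius = 32; color = 'red'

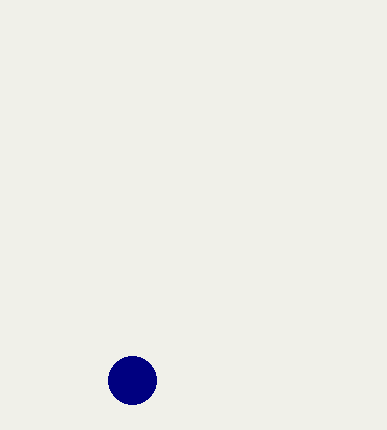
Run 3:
center_x = 132
center_y = 380
radius = 24
color = 'navy'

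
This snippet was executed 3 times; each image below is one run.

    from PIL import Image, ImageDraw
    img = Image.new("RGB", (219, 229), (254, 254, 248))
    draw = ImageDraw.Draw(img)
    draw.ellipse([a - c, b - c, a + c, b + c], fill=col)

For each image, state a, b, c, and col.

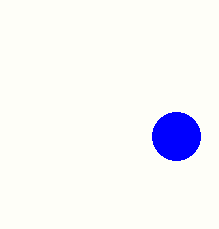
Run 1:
a = 176
b = 136
c = 24
col = 'blue'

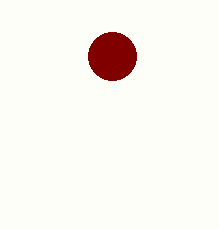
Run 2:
a = 112
b = 56
c = 24
col = 'maroon'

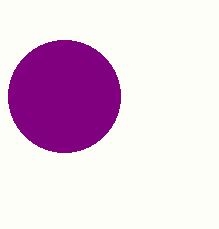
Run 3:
a = 64
b = 96
c = 56
col = 'purple'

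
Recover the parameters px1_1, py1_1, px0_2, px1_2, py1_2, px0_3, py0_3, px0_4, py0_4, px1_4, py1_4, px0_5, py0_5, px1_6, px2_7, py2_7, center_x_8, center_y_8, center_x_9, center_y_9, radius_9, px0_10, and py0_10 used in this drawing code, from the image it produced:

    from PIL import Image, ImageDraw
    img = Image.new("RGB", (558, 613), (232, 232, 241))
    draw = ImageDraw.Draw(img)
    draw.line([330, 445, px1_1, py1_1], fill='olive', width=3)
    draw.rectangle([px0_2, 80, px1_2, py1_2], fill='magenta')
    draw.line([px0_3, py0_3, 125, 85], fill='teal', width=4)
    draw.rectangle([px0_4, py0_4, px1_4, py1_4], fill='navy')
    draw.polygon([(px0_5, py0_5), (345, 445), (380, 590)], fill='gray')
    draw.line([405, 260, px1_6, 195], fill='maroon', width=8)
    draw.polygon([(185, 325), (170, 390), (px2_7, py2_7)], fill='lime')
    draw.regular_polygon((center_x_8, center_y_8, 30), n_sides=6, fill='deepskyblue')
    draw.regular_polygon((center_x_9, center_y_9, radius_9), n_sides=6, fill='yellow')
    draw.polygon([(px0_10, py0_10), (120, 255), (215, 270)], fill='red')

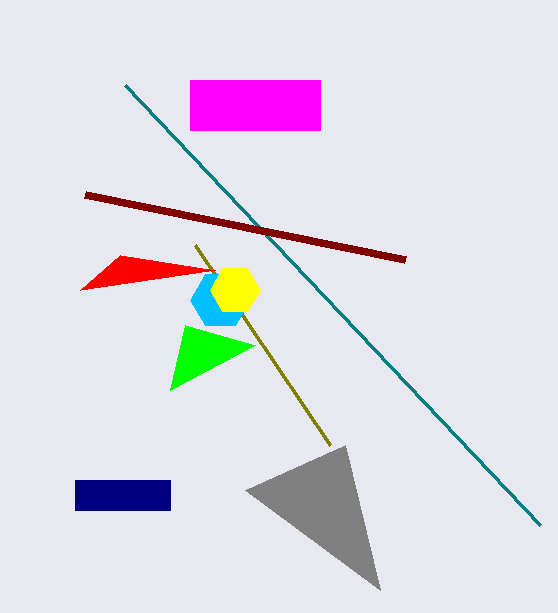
px1_1 = 195; py1_1 = 245; px0_2 = 190; px1_2 = 320; py1_2 = 130; px0_3 = 540; py0_3 = 525; px0_4 = 75; py0_4 = 480; px1_4 = 170; py1_4 = 510; px0_5 = 245; py0_5 = 490; px1_6 = 85; px2_7 = 255; py2_7 = 345; center_x_8 = 220; center_y_8 = 300; center_x_9 = 235; center_y_9 = 290; radius_9 = 25; px0_10 = 80; py0_10 = 290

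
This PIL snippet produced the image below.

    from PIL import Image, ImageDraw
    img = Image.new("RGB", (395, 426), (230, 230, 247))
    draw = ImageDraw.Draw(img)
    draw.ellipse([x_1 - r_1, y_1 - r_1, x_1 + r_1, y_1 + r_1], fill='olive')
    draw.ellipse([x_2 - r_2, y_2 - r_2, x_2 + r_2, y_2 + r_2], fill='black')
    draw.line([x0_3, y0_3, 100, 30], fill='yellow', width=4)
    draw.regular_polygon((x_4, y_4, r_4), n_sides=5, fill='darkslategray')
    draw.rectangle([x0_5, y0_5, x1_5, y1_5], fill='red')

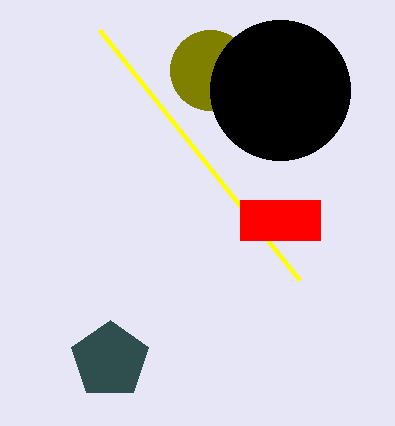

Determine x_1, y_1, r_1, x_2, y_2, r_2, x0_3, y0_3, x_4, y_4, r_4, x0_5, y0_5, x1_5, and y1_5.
x_1 = 210, y_1 = 70, r_1 = 40, x_2 = 280, y_2 = 90, r_2 = 70, x0_3 = 300, y0_3 = 280, x_4 = 110, y_4 = 360, r_4 = 40, x0_5 = 240, y0_5 = 200, x1_5 = 320, y1_5 = 240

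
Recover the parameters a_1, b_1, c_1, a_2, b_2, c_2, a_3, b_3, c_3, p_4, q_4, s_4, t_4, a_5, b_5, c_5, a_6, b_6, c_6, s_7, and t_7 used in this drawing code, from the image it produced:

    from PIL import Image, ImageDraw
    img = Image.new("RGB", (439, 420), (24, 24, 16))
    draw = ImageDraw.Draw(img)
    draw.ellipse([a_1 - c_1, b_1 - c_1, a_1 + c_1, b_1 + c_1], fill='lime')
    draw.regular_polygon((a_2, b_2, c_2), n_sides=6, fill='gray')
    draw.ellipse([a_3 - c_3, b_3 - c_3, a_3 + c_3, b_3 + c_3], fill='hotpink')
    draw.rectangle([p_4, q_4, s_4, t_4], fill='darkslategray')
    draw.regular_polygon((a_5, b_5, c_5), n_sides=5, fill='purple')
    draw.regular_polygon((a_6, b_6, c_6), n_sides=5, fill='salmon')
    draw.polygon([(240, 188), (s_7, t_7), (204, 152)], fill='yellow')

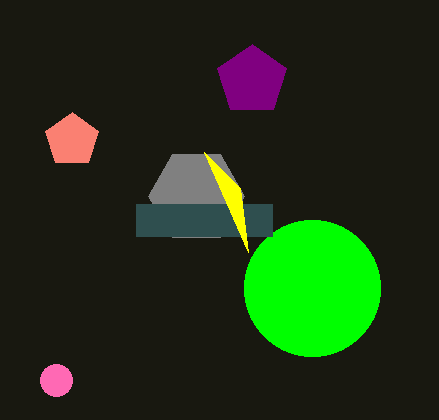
a_1 = 312
b_1 = 288
c_1 = 68
a_2 = 196
b_2 = 196
c_2 = 48
a_3 = 56
b_3 = 380
c_3 = 16
p_4 = 136
q_4 = 204
s_4 = 272
t_4 = 236
a_5 = 252
b_5 = 80
c_5 = 36
a_6 = 72
b_6 = 140
c_6 = 28
s_7 = 248
t_7 = 252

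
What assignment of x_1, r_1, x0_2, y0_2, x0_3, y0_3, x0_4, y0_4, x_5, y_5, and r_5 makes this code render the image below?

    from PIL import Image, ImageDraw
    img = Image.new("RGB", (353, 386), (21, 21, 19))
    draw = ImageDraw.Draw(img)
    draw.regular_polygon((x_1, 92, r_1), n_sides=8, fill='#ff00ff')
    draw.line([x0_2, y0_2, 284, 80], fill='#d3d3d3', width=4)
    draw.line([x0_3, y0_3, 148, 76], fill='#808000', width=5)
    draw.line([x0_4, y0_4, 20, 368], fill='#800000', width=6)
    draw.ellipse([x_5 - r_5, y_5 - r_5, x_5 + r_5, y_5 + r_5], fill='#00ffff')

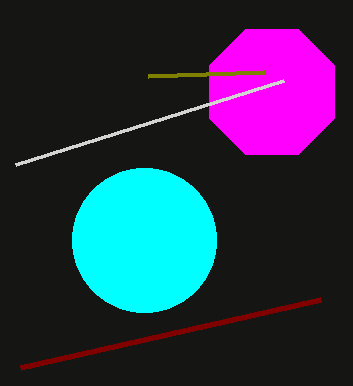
x_1 = 272; r_1 = 68; x0_2 = 16; y0_2 = 164; x0_3 = 264; y0_3 = 72; x0_4 = 320; y0_4 = 300; x_5 = 144; y_5 = 240; r_5 = 72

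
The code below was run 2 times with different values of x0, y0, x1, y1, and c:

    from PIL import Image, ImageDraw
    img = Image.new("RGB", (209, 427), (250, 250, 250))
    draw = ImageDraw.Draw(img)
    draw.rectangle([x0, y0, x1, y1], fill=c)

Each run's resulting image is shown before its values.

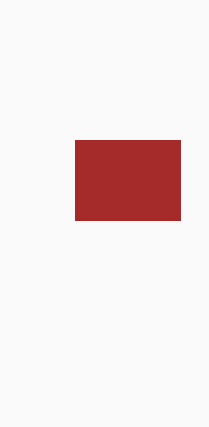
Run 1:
x0 = 75, y0 = 140, x1 = 180, y1 = 220, c = 'brown'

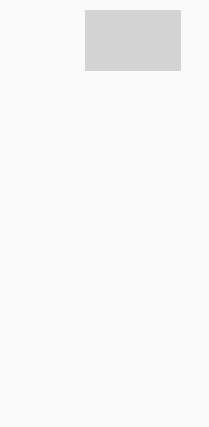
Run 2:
x0 = 85; y0 = 10; x1 = 180; y1 = 70; c = 'lightgray'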